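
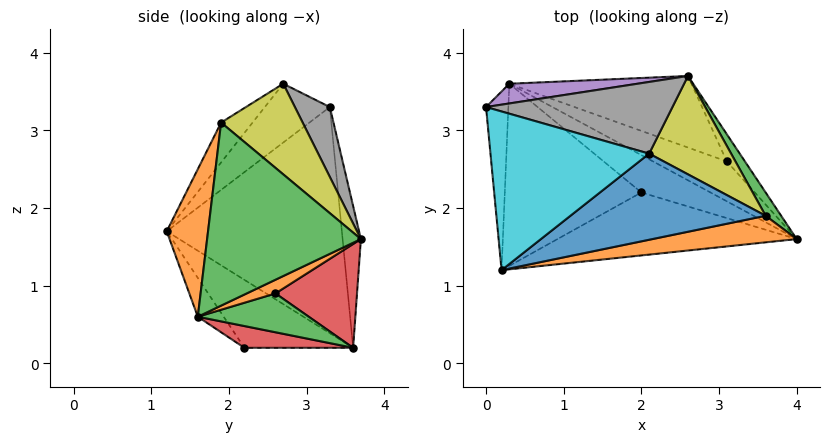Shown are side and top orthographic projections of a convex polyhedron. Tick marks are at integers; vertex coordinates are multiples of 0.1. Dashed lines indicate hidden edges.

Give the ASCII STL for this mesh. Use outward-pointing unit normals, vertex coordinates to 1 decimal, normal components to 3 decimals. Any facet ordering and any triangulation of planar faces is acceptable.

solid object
 facet normal -0.103 -0.766 -0.634
  outer loop
   vertex 2.0 2.2 0.2
   vertex 4.0 1.6 0.6
   vertex 0.2 1.2 1.7
  endloop
 endfacet
 facet normal 0.144 -0.980 0.141
  outer loop
   vertex 3.6 1.9 3.1
   vertex 0.2 1.2 1.7
   vertex 4.0 1.6 0.6
  endloop
 endfacet
 facet normal 0.845 0.529 0.072
  outer loop
   vertex 2.6 3.7 1.6
   vertex 3.6 1.9 3.1
   vertex 4.0 1.6 0.6
  endloop
 endfacet
 facet normal 0.282 0.342 -0.896
  outer loop
   vertex 0.3 3.6 0.2
   vertex 4.0 1.6 0.6
   vertex 2.0 2.2 0.2
  endloop
 endfacet
 facet normal -0.096 0.992 0.087
  outer loop
   vertex 0.3 3.6 0.2
   vertex 0.0 3.3 3.3
   vertex 2.6 3.7 1.6
  endloop
 endfacet
 facet normal -0.995 -0.020 -0.098
  outer loop
   vertex 0.3 3.6 0.2
   vertex 0.2 1.2 1.7
   vertex 0.0 3.3 3.3
  endloop
 endfacet
 facet normal -0.392 -0.476 -0.787
  outer loop
   vertex 0.3 3.6 0.2
   vertex 2.0 2.2 0.2
   vertex 0.2 1.2 1.7
  endloop
 endfacet
 facet normal 0.178 0.862 0.475
  outer loop
   vertex 2.1 2.7 3.6
   vertex 2.6 3.7 1.6
   vertex 0.0 3.3 3.3
  endloop
 endfacet
 facet normal 0.532 0.697 0.481
  outer loop
   vertex 2.1 2.7 3.6
   vertex 3.6 1.9 3.1
   vertex 2.6 3.7 1.6
  endloop
 endfacet
 facet normal -0.278 -0.599 0.751
  outer loop
   vertex 2.1 2.7 3.6
   vertex 0.0 3.3 3.3
   vertex 0.2 1.2 1.7
  endloop
 endfacet
 facet normal -0.142 -0.703 0.697
  outer loop
   vertex 2.1 2.7 3.6
   vertex 0.2 1.2 1.7
   vertex 3.6 1.9 3.1
  endloop
 endfacet
 facet normal 0.475 0.616 -0.629
  outer loop
   vertex 3.1 2.6 0.9
   vertex 2.6 3.7 1.6
   vertex 4.0 1.6 0.6
  endloop
 endfacet
 facet normal 0.384 0.565 -0.730
  outer loop
   vertex 3.1 2.6 0.9
   vertex 4.0 1.6 0.6
   vertex 0.3 3.6 0.2
  endloop
 endfacet
 facet normal 0.391 0.614 -0.686
  outer loop
   vertex 3.1 2.6 0.9
   vertex 0.3 3.6 0.2
   vertex 2.6 3.7 1.6
  endloop
 endfacet
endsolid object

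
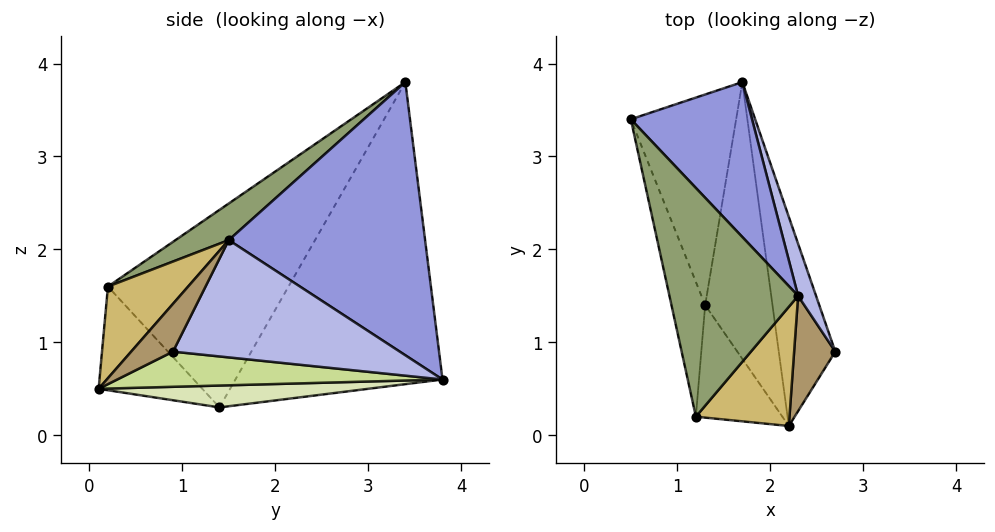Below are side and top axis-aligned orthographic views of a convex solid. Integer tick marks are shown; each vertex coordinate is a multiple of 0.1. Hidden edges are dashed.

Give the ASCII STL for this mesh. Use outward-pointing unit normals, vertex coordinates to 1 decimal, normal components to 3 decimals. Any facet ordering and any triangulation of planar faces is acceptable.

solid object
 facet normal -0.926 0.195 -0.323
  outer loop
   vertex 1.3 1.4 0.3
   vertex 0.5 3.4 3.8
   vertex 1.7 3.8 0.6
  endloop
 endfacet
 facet normal -0.981 -0.100 -0.167
  outer loop
   vertex 1.2 0.2 1.6
   vertex 0.5 3.4 3.8
   vertex 1.3 1.4 0.3
  endloop
 endfacet
 facet normal 0.817 0.449 0.362
  outer loop
   vertex 2.3 1.5 2.1
   vertex 1.7 3.8 0.6
   vertex 0.5 3.4 3.8
  endloop
 endfacet
 facet normal 0.931 0.336 0.142
  outer loop
   vertex 2.3 1.5 2.1
   vertex 2.7 0.9 0.9
   vertex 1.7 3.8 0.6
  endloop
 endfacet
 facet normal 0.234 -0.515 0.824
  outer loop
   vertex 2.3 1.5 2.1
   vertex 0.5 3.4 3.8
   vertex 1.2 0.2 1.6
  endloop
 endfacet
 facet normal -0.650 -0.533 -0.542
  outer loop
   vertex 2.2 0.1 0.5
   vertex 1.2 0.2 1.6
   vertex 1.3 1.4 0.3
  endloop
 endfacet
 facet normal 0.526 0.094 -0.845
  outer loop
   vertex 2.2 0.1 0.5
   vertex 1.7 3.8 0.6
   vertex 2.7 0.9 0.9
  endloop
 endfacet
 facet normal 0.308 0.067 -0.949
  outer loop
   vertex 2.2 0.1 0.5
   vertex 1.3 1.4 0.3
   vertex 1.7 3.8 0.6
  endloop
 endfacet
 facet normal 0.592 -0.625 0.510
  outer loop
   vertex 2.2 0.1 0.5
   vertex 2.7 0.9 0.9
   vertex 2.3 1.5 2.1
  endloop
 endfacet
 facet normal 0.529 -0.655 0.540
  outer loop
   vertex 2.2 0.1 0.5
   vertex 2.3 1.5 2.1
   vertex 1.2 0.2 1.6
  endloop
 endfacet
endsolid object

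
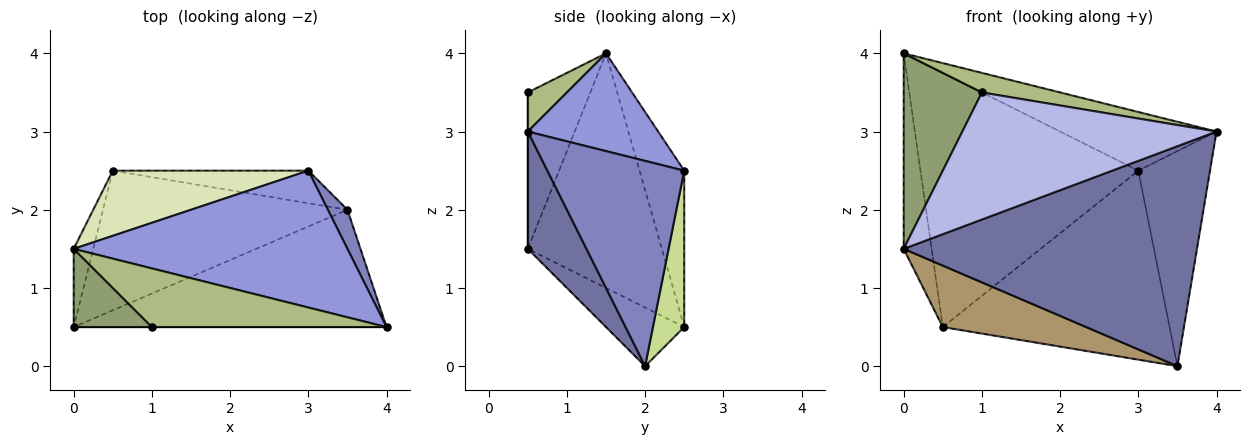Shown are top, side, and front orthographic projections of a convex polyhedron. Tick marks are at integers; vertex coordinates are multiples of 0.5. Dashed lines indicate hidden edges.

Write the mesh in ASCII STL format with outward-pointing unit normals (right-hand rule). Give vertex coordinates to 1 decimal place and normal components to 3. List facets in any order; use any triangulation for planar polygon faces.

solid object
 facet normal 0.174 -0.869 -0.463
  outer loop
   vertex 3.5 2.0 0.0
   vertex 4.0 0.5 3.0
   vertex 0.0 0.5 1.5
  endloop
 endfacet
 facet normal 0.883 0.462 0.084
  outer loop
   vertex 3.5 2.0 0.0
   vertex 3.0 2.5 2.5
   vertex 4.0 0.5 3.0
  endloop
 endfacet
 facet normal 0.312 0.374 0.873
  outer loop
   vertex 0.0 1.5 4.0
   vertex 4.0 0.5 3.0
   vertex 3.0 2.5 2.5
  endloop
 endfacet
 facet normal 0.000 -1.000 0.000
  outer loop
   vertex 1.0 0.5 3.5
   vertex 0.0 0.5 1.5
   vertex 4.0 0.5 3.0
  endloop
 endfacet
 facet normal -0.596 -0.745 0.298
  outer loop
   vertex 1.0 0.5 3.5
   vertex 0.0 1.5 4.0
   vertex 0.0 0.5 1.5
  endloop
 endfacet
 facet normal 0.156 -0.312 0.937
  outer loop
   vertex 1.0 0.5 3.5
   vertex 4.0 0.5 3.0
   vertex 0.0 1.5 4.0
  endloop
 endfacet
 facet normal 0.135 0.976 -0.168
  outer loop
   vertex 0.5 2.5 0.5
   vertex 3.0 2.5 2.5
   vertex 3.5 2.0 0.0
  endloop
 endfacet
 facet normal -0.195 0.950 0.244
  outer loop
   vertex 0.5 2.5 0.5
   vertex 0.0 1.5 4.0
   vertex 3.0 2.5 2.5
  endloop
 endfacet
 facet normal -0.215 -0.393 -0.894
  outer loop
   vertex 0.5 2.5 0.5
   vertex 3.5 2.0 0.0
   vertex 0.0 0.5 1.5
  endloop
 endfacet
 facet normal -0.976 0.203 -0.081
  outer loop
   vertex 0.5 2.5 0.5
   vertex 0.0 0.5 1.5
   vertex 0.0 1.5 4.0
  endloop
 endfacet
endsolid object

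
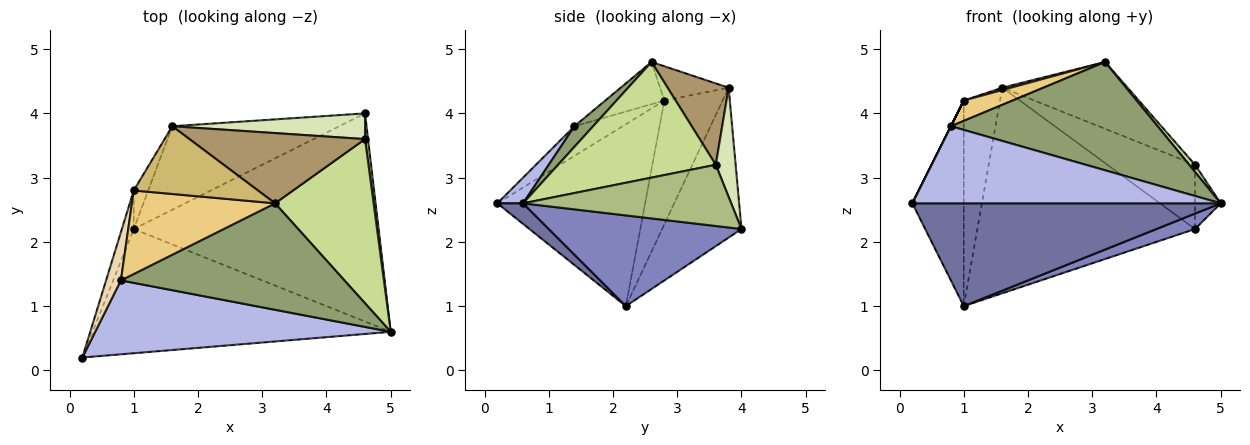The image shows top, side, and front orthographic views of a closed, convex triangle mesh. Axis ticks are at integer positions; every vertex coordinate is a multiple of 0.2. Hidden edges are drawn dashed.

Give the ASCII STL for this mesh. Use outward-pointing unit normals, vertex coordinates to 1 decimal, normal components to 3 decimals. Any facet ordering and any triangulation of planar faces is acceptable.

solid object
 facet normal 0.053 -0.637 -0.769
  outer loop
   vertex 1.0 2.2 1.0
   vertex 5.0 0.6 2.6
   vertex 0.2 0.2 2.6
  endloop
 endfacet
 facet normal 0.346 -0.069 -0.935
  outer loop
   vertex 1.0 2.2 1.0
   vertex 4.6 4.0 2.2
   vertex 5.0 0.6 2.6
  endloop
 endfacet
 facet normal -0.320 0.878 -0.357
  outer loop
   vertex 1.0 2.2 1.0
   vertex 1.6 3.8 4.4
   vertex 4.6 4.0 2.2
  endloop
 endfacet
 facet normal 0.060 -0.721 0.691
  outer loop
   vertex 0.8 1.4 3.8
   vertex 0.2 0.2 2.6
   vertex 5.0 0.6 2.6
  endloop
 endfacet
 facet normal 0.064 -0.712 0.700
  outer loop
   vertex 0.8 1.4 3.8
   vertex 5.0 0.6 2.6
   vertex 3.2 2.6 4.8
  endloop
 endfacet
 facet normal 0.991 0.122 0.049
  outer loop
   vertex 4.6 3.6 3.2
   vertex 5.0 0.6 2.6
   vertex 4.6 4.0 2.2
  endloop
 endfacet
 facet normal 0.761 -0.028 0.648
  outer loop
   vertex 4.6 3.6 3.2
   vertex 3.2 2.6 4.8
   vertex 5.0 0.6 2.6
  endloop
 endfacet
 facet normal 0.206 0.909 0.363
  outer loop
   vertex 4.6 3.6 3.2
   vertex 4.6 4.0 2.2
   vertex 1.6 3.8 4.4
  endloop
 endfacet
 facet normal 0.318 0.653 0.687
  outer loop
   vertex 4.6 3.6 3.2
   vertex 1.6 3.8 4.4
   vertex 3.2 2.6 4.8
  endloop
 endfacet
 facet normal -0.266 -0.033 0.963
  outer loop
   vertex 1.0 2.8 4.2
   vertex 3.2 2.6 4.8
   vertex 1.6 3.8 4.4
  endloop
 endfacet
 facet normal -0.275 -0.228 0.934
  outer loop
   vertex 1.0 2.8 4.2
   vertex 0.8 1.4 3.8
   vertex 3.2 2.6 4.8
  endloop
 endfacet
 facet normal -0.894 0.000 0.447
  outer loop
   vertex 1.0 2.8 4.2
   vertex 0.2 0.2 2.6
   vertex 0.8 1.4 3.8
  endloop
 endfacet
 facet normal -0.943 0.328 -0.061
  outer loop
   vertex 1.0 2.8 4.2
   vertex 1.0 2.2 1.0
   vertex 0.2 0.2 2.6
  endloop
 endfacet
 facet normal -0.844 0.526 -0.099
  outer loop
   vertex 1.0 2.8 4.2
   vertex 1.6 3.8 4.4
   vertex 1.0 2.2 1.0
  endloop
 endfacet
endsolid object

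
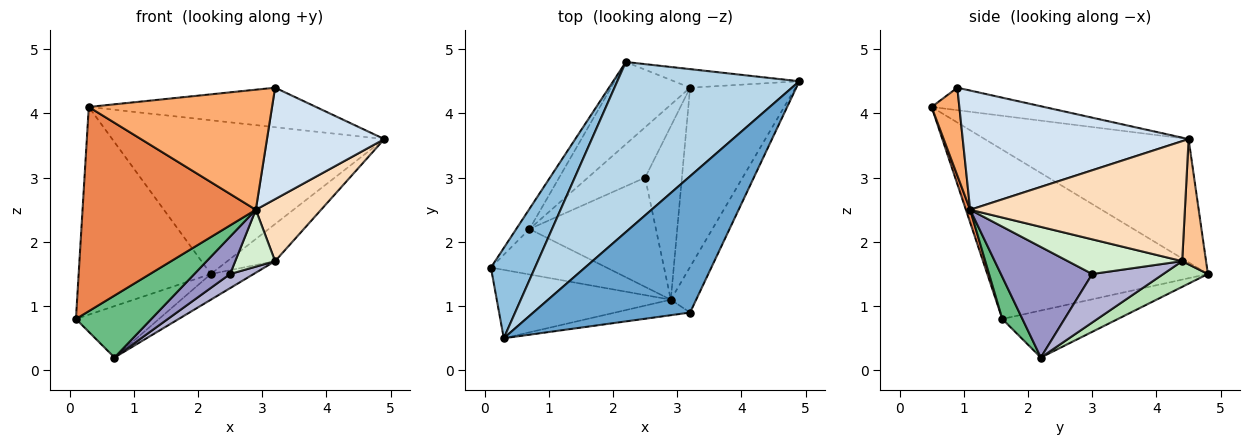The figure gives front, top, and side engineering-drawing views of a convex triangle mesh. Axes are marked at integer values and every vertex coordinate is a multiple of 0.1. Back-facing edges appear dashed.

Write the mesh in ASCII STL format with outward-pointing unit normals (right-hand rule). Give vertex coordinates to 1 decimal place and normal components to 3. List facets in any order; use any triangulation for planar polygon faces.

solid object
 facet normal -0.136 0.276 0.951
  outer loop
   vertex 0.3 0.5 4.1
   vertex 3.2 0.9 4.4
   vertex 4.9 4.5 3.6
  endloop
 endfacet
 facet normal -0.837 0.502 0.218
  outer loop
   vertex 2.2 4.8 1.5
   vertex 0.1 1.6 0.8
   vertex 0.3 0.5 4.1
  endloop
 endfacet
 facet normal -0.449 0.599 0.663
  outer loop
   vertex 2.2 4.8 1.5
   vertex 0.3 0.5 4.1
   vertex 4.9 4.5 3.6
  endloop
 endfacet
 facet normal 0.872 -0.453 -0.185
  outer loop
   vertex 2.9 1.1 2.5
   vertex 4.9 4.5 3.6
   vertex 3.2 0.9 4.4
  endloop
 endfacet
 facet normal 0.023 -0.948 -0.317
  outer loop
   vertex 2.9 1.1 2.5
   vertex 0.3 0.5 4.1
   vertex 0.1 1.6 0.8
  endloop
 endfacet
 facet normal 0.148 -0.981 -0.127
  outer loop
   vertex 2.9 1.1 2.5
   vertex 3.2 0.9 4.4
   vertex 0.3 0.5 4.1
  endloop
 endfacet
 facet normal 0.408 0.816 -0.408
  outer loop
   vertex 3.2 4.4 1.7
   vertex 2.2 4.8 1.5
   vertex 4.9 4.5 3.6
  endloop
 endfacet
 facet normal 0.732 -0.223 -0.644
  outer loop
   vertex 3.2 4.4 1.7
   vertex 4.9 4.5 3.6
   vertex 2.9 1.1 2.5
  endloop
 endfacet
 facet normal 0.210 -0.788 -0.578
  outer loop
   vertex 0.7 2.2 0.2
   vertex 2.9 1.1 2.5
   vertex 0.1 1.6 0.8
  endloop
 endfacet
 facet normal -0.792 0.568 -0.223
  outer loop
   vertex 0.7 2.2 0.2
   vertex 0.1 1.6 0.8
   vertex 2.2 4.8 1.5
  endloop
 endfacet
 facet normal 0.296 0.285 -0.912
  outer loop
   vertex 0.7 2.2 0.2
   vertex 2.2 4.8 1.5
   vertex 3.2 4.4 1.7
  endloop
 endfacet
 facet normal 0.667 -0.232 -0.708
  outer loop
   vertex 2.5 3.0 1.5
   vertex 3.2 4.4 1.7
   vertex 2.9 1.1 2.5
  endloop
 endfacet
 facet normal 0.637 -0.250 -0.729
  outer loop
   vertex 2.5 3.0 1.5
   vertex 2.9 1.1 2.5
   vertex 0.7 2.2 0.2
  endloop
 endfacet
 facet normal 0.632 -0.209 -0.746
  outer loop
   vertex 2.5 3.0 1.5
   vertex 0.7 2.2 0.2
   vertex 3.2 4.4 1.7
  endloop
 endfacet
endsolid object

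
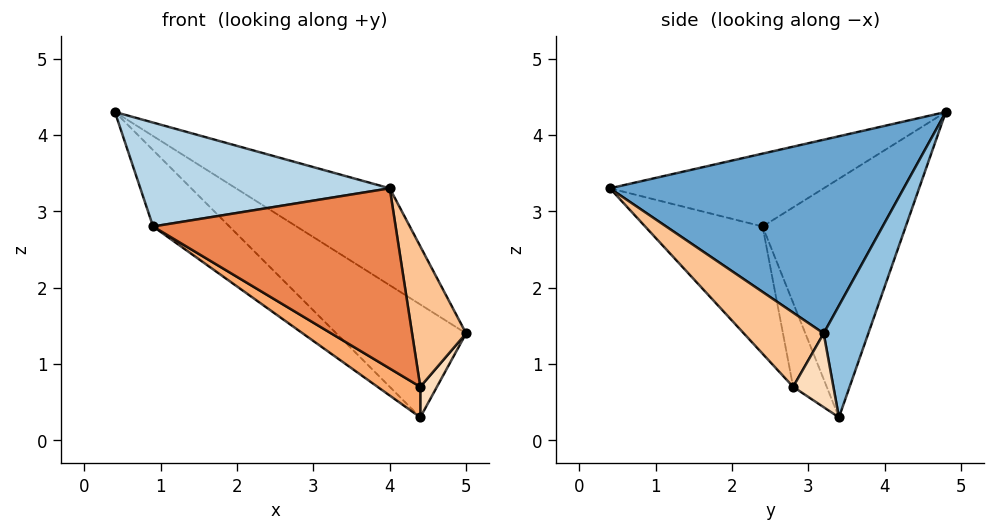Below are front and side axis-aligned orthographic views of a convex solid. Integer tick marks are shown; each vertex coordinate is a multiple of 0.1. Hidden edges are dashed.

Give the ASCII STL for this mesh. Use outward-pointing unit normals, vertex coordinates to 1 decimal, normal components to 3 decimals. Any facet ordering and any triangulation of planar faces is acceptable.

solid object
 facet normal 0.582 0.304 0.754
  outer loop
   vertex 4.0 0.4 3.3
   vertex 5.0 3.2 1.4
   vertex 0.4 4.8 4.3
  endloop
 endfacet
 facet normal 0.325 0.946 -0.006
  outer loop
   vertex 4.4 3.4 0.3
   vertex 0.4 4.8 4.3
   vertex 5.0 3.2 1.4
  endloop
 endfacet
 facet normal -0.461 -0.537 0.706
  outer loop
   vertex 0.9 2.4 2.8
   vertex 4.0 0.4 3.3
   vertex 0.4 4.8 4.3
  endloop
 endfacet
 facet normal -0.609 0.325 -0.723
  outer loop
   vertex 0.9 2.4 2.8
   vertex 0.4 4.8 4.3
   vertex 4.4 3.4 0.3
  endloop
 endfacet
 facet normal -0.324 -0.670 -0.668
  outer loop
   vertex 4.4 2.8 0.7
   vertex 4.0 0.4 3.3
   vertex 0.9 2.4 2.8
  endloop
 endfacet
 facet normal -0.400 -0.509 -0.763
  outer loop
   vertex 4.4 2.8 0.7
   vertex 0.9 2.4 2.8
   vertex 4.4 3.4 0.3
  endloop
 endfacet
 facet normal 0.772 -0.522 -0.363
  outer loop
   vertex 4.4 2.8 0.7
   vertex 5.0 3.2 1.4
   vertex 4.0 0.4 3.3
  endloop
 endfacet
 facet normal 0.802 -0.332 -0.498
  outer loop
   vertex 4.4 2.8 0.7
   vertex 4.4 3.4 0.3
   vertex 5.0 3.2 1.4
  endloop
 endfacet
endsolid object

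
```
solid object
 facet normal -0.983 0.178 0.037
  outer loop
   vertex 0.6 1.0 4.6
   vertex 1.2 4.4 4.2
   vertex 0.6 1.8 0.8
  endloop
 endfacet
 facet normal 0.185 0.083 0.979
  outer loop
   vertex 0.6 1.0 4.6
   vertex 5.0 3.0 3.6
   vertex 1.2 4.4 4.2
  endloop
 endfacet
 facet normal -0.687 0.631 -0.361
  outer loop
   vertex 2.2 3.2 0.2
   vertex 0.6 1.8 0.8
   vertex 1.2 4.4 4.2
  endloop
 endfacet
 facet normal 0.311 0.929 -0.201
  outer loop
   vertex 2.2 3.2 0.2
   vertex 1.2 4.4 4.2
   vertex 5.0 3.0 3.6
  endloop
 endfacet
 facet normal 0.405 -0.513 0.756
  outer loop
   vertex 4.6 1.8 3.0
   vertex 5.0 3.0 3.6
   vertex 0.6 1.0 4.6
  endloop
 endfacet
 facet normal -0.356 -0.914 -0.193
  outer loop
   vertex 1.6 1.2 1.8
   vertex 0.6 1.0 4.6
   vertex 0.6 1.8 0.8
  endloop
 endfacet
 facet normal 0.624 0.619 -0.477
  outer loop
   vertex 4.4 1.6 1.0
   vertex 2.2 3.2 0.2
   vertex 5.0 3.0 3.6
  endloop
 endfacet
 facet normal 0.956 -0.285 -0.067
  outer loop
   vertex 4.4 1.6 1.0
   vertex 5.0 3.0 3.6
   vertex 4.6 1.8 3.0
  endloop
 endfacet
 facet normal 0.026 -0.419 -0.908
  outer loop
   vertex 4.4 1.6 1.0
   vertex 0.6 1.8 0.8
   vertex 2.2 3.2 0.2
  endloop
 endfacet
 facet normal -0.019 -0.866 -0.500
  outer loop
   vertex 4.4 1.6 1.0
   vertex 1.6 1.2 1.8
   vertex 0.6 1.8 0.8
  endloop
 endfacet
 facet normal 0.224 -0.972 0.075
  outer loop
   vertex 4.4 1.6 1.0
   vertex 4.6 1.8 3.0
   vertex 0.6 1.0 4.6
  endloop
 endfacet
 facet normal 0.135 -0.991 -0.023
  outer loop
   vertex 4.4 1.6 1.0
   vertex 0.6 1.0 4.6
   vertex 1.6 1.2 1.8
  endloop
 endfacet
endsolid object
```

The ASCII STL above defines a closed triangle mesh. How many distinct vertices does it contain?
8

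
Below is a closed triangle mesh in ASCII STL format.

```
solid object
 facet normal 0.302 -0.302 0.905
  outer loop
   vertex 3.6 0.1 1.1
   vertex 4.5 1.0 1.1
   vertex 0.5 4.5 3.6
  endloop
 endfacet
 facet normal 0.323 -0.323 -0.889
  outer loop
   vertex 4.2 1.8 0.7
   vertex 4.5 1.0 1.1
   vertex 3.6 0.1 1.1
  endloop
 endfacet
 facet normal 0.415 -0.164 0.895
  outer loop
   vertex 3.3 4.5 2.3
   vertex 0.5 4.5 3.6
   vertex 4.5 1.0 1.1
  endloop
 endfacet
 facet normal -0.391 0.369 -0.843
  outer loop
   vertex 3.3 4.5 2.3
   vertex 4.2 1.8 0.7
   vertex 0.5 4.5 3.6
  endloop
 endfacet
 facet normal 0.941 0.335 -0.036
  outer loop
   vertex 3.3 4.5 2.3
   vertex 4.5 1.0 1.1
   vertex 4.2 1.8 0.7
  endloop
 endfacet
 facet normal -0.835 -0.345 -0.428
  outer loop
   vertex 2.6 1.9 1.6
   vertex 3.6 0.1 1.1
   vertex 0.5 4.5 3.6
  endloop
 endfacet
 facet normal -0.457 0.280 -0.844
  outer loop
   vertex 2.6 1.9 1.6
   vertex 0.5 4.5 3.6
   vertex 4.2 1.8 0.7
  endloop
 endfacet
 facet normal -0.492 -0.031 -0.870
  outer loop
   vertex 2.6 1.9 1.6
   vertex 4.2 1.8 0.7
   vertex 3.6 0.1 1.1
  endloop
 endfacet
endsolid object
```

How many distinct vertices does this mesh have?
6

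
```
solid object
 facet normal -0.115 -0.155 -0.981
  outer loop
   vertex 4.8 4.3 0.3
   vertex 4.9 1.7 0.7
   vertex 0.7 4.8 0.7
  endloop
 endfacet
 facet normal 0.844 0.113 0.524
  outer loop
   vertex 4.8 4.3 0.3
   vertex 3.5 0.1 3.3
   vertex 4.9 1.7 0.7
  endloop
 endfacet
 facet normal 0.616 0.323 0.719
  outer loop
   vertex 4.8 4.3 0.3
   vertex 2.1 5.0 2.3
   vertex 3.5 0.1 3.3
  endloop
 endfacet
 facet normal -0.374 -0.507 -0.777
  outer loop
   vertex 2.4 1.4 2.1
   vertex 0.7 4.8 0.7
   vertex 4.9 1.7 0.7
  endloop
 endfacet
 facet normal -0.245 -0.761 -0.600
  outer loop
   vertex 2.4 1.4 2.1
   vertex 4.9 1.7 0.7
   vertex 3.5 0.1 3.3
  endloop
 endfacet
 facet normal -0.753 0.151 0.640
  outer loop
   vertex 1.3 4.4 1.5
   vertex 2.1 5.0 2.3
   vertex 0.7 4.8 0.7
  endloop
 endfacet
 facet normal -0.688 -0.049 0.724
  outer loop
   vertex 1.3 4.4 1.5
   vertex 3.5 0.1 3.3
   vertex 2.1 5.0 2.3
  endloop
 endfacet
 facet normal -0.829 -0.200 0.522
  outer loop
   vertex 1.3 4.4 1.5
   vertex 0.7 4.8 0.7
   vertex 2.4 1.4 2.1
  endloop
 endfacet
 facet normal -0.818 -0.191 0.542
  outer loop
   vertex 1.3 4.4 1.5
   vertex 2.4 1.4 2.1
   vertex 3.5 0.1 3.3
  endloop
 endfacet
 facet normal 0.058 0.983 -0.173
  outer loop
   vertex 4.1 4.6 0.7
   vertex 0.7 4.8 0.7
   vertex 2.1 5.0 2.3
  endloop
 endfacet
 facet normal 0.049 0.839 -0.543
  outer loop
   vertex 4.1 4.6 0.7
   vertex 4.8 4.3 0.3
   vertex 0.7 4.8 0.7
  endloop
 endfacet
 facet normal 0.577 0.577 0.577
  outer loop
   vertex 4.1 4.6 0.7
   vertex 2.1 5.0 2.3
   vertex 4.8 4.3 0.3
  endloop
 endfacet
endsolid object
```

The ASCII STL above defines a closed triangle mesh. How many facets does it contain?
12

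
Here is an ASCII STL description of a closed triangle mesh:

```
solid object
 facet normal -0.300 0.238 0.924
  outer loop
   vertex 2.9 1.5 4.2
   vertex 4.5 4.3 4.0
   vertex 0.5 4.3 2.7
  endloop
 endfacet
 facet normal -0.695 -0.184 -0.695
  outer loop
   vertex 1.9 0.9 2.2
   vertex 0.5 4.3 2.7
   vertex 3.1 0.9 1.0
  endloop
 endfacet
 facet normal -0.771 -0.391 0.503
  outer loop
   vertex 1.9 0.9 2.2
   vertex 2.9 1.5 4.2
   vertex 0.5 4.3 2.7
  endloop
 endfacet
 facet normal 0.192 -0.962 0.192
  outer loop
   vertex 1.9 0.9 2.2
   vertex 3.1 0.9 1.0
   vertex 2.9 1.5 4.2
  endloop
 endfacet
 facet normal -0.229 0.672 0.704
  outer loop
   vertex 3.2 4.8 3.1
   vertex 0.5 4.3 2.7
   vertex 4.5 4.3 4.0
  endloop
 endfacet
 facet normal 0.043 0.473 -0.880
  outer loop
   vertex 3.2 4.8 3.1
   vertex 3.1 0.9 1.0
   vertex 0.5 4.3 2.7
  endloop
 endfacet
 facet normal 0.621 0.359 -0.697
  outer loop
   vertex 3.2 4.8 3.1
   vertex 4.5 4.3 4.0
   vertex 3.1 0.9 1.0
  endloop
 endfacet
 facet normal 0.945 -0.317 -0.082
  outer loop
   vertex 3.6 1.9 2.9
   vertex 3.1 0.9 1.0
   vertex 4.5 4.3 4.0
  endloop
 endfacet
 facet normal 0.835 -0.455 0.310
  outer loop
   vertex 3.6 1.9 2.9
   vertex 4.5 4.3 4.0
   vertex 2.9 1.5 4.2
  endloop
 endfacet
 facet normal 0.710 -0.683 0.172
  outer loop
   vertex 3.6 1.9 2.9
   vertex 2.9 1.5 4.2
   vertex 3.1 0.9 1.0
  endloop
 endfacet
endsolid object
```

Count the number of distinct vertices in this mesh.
7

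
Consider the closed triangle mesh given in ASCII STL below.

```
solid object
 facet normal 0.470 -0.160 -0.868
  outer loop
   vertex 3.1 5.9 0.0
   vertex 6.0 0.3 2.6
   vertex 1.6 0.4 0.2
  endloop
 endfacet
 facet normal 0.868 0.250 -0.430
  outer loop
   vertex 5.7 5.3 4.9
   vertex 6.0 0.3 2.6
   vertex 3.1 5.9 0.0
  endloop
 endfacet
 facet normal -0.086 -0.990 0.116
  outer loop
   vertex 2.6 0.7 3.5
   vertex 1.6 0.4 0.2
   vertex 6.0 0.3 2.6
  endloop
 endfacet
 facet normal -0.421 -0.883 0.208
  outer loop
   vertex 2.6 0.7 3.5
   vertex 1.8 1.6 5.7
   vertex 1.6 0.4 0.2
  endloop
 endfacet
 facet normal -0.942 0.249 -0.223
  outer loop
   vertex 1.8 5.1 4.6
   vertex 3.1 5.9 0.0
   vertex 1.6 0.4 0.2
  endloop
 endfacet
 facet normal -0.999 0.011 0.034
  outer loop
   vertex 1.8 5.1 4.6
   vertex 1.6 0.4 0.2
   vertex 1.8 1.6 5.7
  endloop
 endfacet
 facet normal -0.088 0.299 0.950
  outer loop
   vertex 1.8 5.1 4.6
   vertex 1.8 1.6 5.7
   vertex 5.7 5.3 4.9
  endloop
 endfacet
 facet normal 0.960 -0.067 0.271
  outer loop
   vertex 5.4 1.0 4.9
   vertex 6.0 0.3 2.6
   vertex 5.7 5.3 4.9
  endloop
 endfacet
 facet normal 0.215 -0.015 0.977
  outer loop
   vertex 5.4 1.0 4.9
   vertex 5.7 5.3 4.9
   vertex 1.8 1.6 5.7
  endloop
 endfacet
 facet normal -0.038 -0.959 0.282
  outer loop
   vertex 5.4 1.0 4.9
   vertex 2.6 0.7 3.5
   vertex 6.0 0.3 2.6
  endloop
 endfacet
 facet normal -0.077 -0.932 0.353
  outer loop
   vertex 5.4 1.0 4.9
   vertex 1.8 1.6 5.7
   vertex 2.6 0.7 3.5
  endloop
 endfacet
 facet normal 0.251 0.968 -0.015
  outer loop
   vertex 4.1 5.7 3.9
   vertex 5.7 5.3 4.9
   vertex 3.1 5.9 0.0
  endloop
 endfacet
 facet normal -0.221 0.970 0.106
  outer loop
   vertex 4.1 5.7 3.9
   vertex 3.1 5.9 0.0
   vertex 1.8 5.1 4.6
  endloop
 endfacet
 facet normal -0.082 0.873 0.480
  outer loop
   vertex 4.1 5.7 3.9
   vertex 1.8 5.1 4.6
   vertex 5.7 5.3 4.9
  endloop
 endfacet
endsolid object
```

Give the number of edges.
21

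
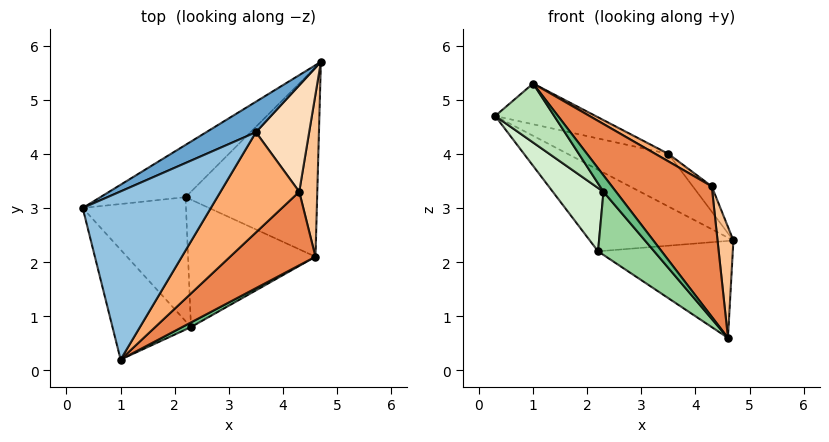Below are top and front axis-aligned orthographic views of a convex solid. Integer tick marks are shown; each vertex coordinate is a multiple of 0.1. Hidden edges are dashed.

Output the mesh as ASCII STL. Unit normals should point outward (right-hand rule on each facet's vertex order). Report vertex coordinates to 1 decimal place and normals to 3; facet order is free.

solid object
 facet normal -0.260 0.836 0.484
  outer loop
   vertex 3.5 4.4 4.0
   vertex 4.7 5.7 2.4
   vertex 0.3 3.0 4.7
  endloop
 endfacet
 facet normal 0.109 0.234 0.966
  outer loop
   vertex 3.5 4.4 4.0
   vertex 0.3 3.0 4.7
   vertex 1.0 0.2 5.3
  endloop
 endfacet
 facet normal -0.624 0.658 -0.422
  outer loop
   vertex 2.2 3.2 2.2
   vertex 0.3 3.0 4.7
   vertex 4.7 5.7 2.4
  endloop
 endfacet
 facet normal -0.359 0.425 -0.831
  outer loop
   vertex 2.2 3.2 2.2
   vertex 4.7 5.7 2.4
   vertex 4.6 2.1 0.6
  endloop
 endfacet
 facet normal 0.740 -0.586 0.330
  outer loop
   vertex 4.3 3.3 3.4
   vertex 1.0 0.2 5.3
   vertex 4.6 2.1 0.6
  endloop
 endfacet
 facet normal 0.542 -0.063 0.838
  outer loop
   vertex 4.3 3.3 3.4
   vertex 3.5 4.4 4.0
   vertex 1.0 0.2 5.3
  endloop
 endfacet
 facet normal 0.984 -0.102 0.149
  outer loop
   vertex 4.3 3.3 3.4
   vertex 4.6 2.1 0.6
   vertex 4.7 5.7 2.4
  endloop
 endfacet
 facet normal 0.723 0.159 0.672
  outer loop
   vertex 4.3 3.3 3.4
   vertex 4.7 5.7 2.4
   vertex 3.5 4.4 4.0
  endloop
 endfacet
 facet normal 0.654 -0.728 0.207
  outer loop
   vertex 2.3 0.8 3.3
   vertex 4.6 2.1 0.6
   vertex 1.0 0.2 5.3
  endloop
 endfacet
 facet normal -0.625 -0.347 -0.699
  outer loop
   vertex 2.3 0.8 3.3
   vertex 2.2 3.2 2.2
   vertex 4.6 2.1 0.6
  endloop
 endfacet
 facet normal -0.751 -0.312 -0.582
  outer loop
   vertex 2.3 0.8 3.3
   vertex 1.0 0.2 5.3
   vertex 0.3 3.0 4.7
  endloop
 endfacet
 facet normal -0.747 -0.302 -0.592
  outer loop
   vertex 2.3 0.8 3.3
   vertex 0.3 3.0 4.7
   vertex 2.2 3.2 2.2
  endloop
 endfacet
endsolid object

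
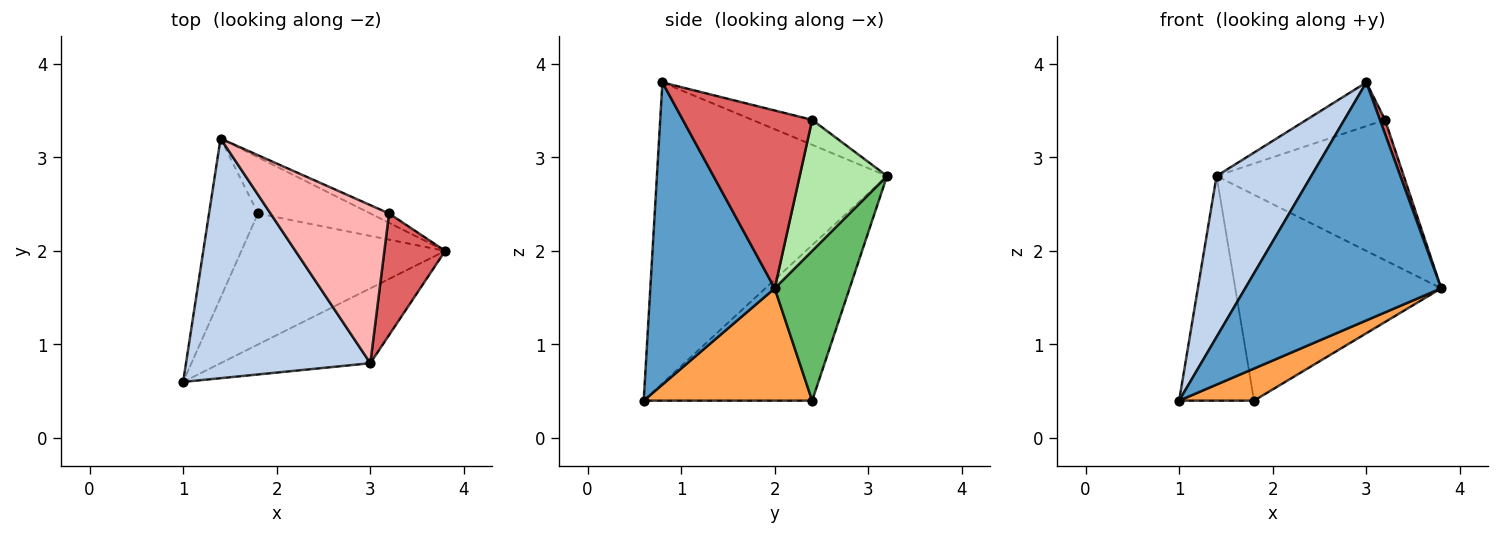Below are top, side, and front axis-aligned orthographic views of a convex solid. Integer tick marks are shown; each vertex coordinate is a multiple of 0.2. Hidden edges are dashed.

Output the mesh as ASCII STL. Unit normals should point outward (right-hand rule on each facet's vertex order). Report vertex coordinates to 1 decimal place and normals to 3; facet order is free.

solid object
 facet normal 0.518 -0.816 -0.257
  outer loop
   vertex 3.0 0.8 3.8
   vertex 1.0 0.6 0.4
   vertex 3.8 2.0 1.6
  endloop
 endfacet
 facet normal -0.805 -0.331 0.493
  outer loop
   vertex 3.0 0.8 3.8
   vertex 1.4 3.2 2.8
   vertex 1.0 0.6 0.4
  endloop
 endfacet
 facet normal 0.472 -0.210 -0.856
  outer loop
   vertex 1.8 2.4 0.4
   vertex 3.8 2.0 1.6
   vertex 1.0 0.6 0.4
  endloop
 endfacet
 facet normal -0.878 0.390 -0.276
  outer loop
   vertex 1.8 2.4 0.4
   vertex 1.0 0.6 0.4
   vertex 1.4 3.2 2.8
  endloop
 endfacet
 facet normal 0.331 0.910 -0.248
  outer loop
   vertex 1.8 2.4 0.4
   vertex 1.4 3.2 2.8
   vertex 3.8 2.0 1.6
  endloop
 endfacet
 facet normal 0.422 0.905 -0.060
  outer loop
   vertex 3.2 2.4 3.4
   vertex 3.8 2.0 1.6
   vertex 1.4 3.2 2.8
  endloop
 endfacet
 facet normal 0.946 -0.037 0.323
  outer loop
   vertex 3.2 2.4 3.4
   vertex 3.0 0.8 3.8
   vertex 3.8 2.0 1.6
  endloop
 endfacet
 facet normal -0.199 0.261 0.945
  outer loop
   vertex 3.2 2.4 3.4
   vertex 1.4 3.2 2.8
   vertex 3.0 0.8 3.8
  endloop
 endfacet
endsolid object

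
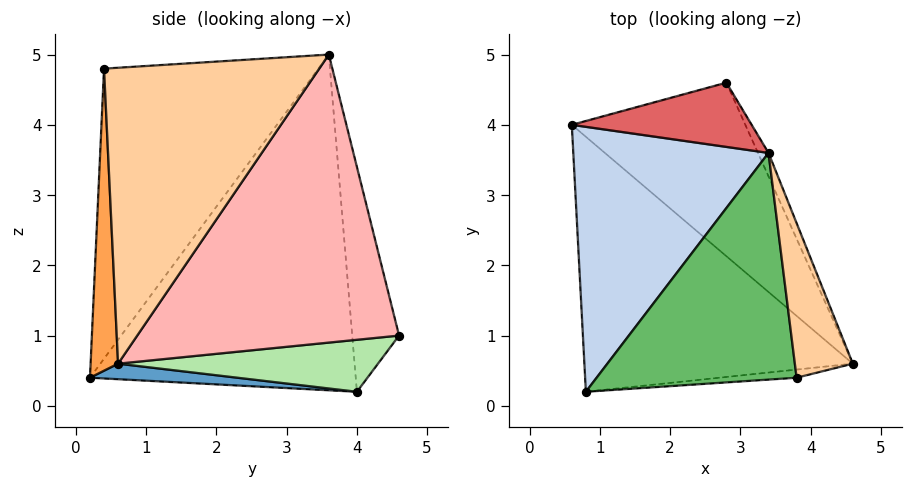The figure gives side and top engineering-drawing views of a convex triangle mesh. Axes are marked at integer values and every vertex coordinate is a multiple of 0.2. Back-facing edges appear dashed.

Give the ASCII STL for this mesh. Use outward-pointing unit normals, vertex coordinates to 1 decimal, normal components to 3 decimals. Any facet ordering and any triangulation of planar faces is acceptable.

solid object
 facet normal 0.058 -0.049 -0.997
  outer loop
   vertex 0.8 0.2 0.4
   vertex 0.6 4.0 0.2
   vertex 4.6 0.6 0.6
  endloop
 endfacet
 facet normal -0.864 -0.019 0.503
  outer loop
   vertex 3.4 3.6 5.0
   vertex 0.6 4.0 0.2
   vertex 0.8 0.2 0.4
  endloop
 endfacet
 facet normal 0.106 -0.994 -0.027
  outer loop
   vertex 3.8 0.4 4.8
   vertex 0.8 0.2 0.4
   vertex 4.6 0.6 0.6
  endloop
 endfacet
 facet normal 0.975 0.110 0.191
  outer loop
   vertex 3.8 0.4 4.8
   vertex 4.6 0.6 0.6
   vertex 3.4 3.6 5.0
  endloop
 endfacet
 facet normal -0.816 -0.137 0.562
  outer loop
   vertex 3.8 0.4 4.8
   vertex 3.4 3.6 5.0
   vertex 0.8 0.2 0.4
  endloop
 endfacet
 facet normal 0.280 0.219 -0.935
  outer loop
   vertex 2.8 4.6 1.0
   vertex 4.6 0.6 0.6
   vertex 0.6 4.0 0.2
  endloop
 endfacet
 facet normal -0.345 0.897 0.276
  outer loop
   vertex 2.8 4.6 1.0
   vertex 0.6 4.0 0.2
   vertex 3.4 3.6 5.0
  endloop
 endfacet
 facet normal 0.910 0.413 -0.033
  outer loop
   vertex 2.8 4.6 1.0
   vertex 3.4 3.6 5.0
   vertex 4.6 0.6 0.6
  endloop
 endfacet
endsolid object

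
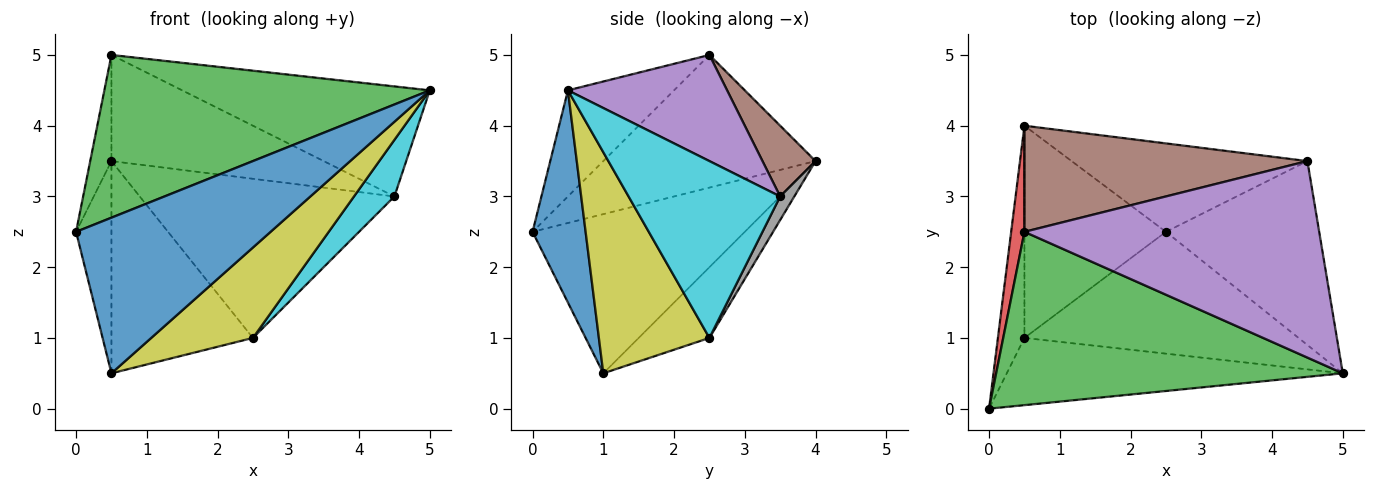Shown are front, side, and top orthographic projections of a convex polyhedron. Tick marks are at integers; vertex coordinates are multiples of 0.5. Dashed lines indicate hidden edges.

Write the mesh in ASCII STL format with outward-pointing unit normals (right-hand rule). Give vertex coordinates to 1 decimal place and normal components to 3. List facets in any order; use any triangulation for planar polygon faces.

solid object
 facet normal 0.243 -0.891 -0.385
  outer loop
   vertex 0.5 1.0 0.5
   vertex 5.0 0.5 4.5
   vertex 0.0 0.0 2.5
  endloop
 endfacet
 facet normal -0.973 0.162 -0.162
  outer loop
   vertex 0.5 1.0 0.5
   vertex 0.0 0.0 2.5
   vertex 0.5 4.0 3.5
  endloop
 endfacet
 facet normal -0.218 -0.668 0.712
  outer loop
   vertex 0.5 2.5 5.0
   vertex 0.0 0.0 2.5
   vertex 5.0 0.5 4.5
  endloop
 endfacet
 facet normal -0.990 0.099 0.099
  outer loop
   vertex 0.5 2.5 5.0
   vertex 0.5 4.0 3.5
   vertex 0.0 0.0 2.5
  endloop
 endfacet
 facet normal 0.300 0.466 0.832
  outer loop
   vertex 0.5 2.5 5.0
   vertex 5.0 0.5 4.5
   vertex 4.5 3.5 3.0
  endloop
 endfacet
 facet normal 0.174 0.696 0.696
  outer loop
   vertex 0.5 2.5 5.0
   vertex 4.5 3.5 3.0
   vertex 0.5 4.0 3.5
  endloop
 endfacet
 facet normal -0.333 0.667 -0.667
  outer loop
   vertex 2.5 2.5 1.0
   vertex 0.5 1.0 0.5
   vertex 0.5 4.0 3.5
  endloop
 endfacet
 facet normal 0.049 0.873 -0.485
  outer loop
   vertex 2.5 2.5 1.0
   vertex 0.5 4.0 3.5
   vertex 4.5 3.5 3.0
  endloop
 endfacet
 facet normal 0.544 -0.500 -0.674
  outer loop
   vertex 2.5 2.5 1.0
   vertex 5.0 0.5 4.5
   vertex 0.5 1.0 0.5
  endloop
 endfacet
 facet normal 0.741 -0.198 -0.642
  outer loop
   vertex 2.5 2.5 1.0
   vertex 4.5 3.5 3.0
   vertex 5.0 0.5 4.5
  endloop
 endfacet
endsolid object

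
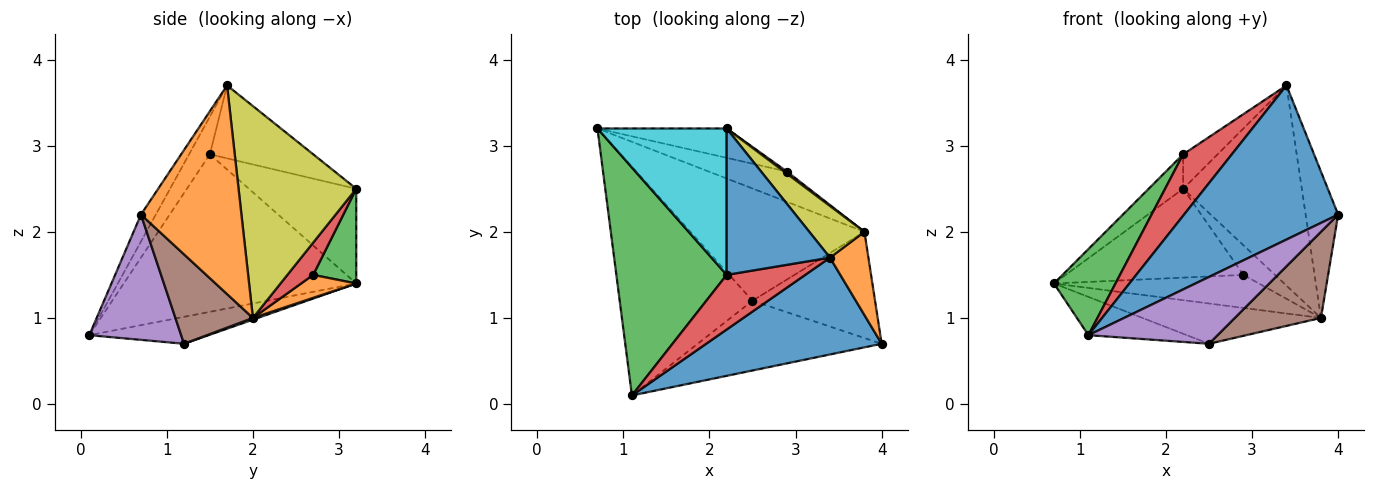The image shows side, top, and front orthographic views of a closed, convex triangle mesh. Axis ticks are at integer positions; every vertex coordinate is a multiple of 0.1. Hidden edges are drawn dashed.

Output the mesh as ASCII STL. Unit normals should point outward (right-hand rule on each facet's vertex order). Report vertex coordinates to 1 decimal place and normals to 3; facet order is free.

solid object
 facet normal -0.081 -0.844 0.530
  outer loop
   vertex 3.4 1.7 3.7
   vertex 1.1 0.1 0.8
   vertex 4.0 0.7 2.2
  endloop
 endfacet
 facet normal 0.937 0.303 0.173
  outer loop
   vertex 3.8 2.0 1.0
   vertex 3.4 1.7 3.7
   vertex 4.0 0.7 2.2
  endloop
 endfacet
 facet normal -0.801 -0.212 0.561
  outer loop
   vertex 2.2 1.5 2.9
   vertex 0.7 3.2 1.4
   vertex 1.1 0.1 0.8
  endloop
 endfacet
 facet normal -0.304 -0.712 0.634
  outer loop
   vertex 2.2 1.5 2.9
   vertex 1.1 0.1 0.8
   vertex 3.4 1.7 3.7
  endloop
 endfacet
 facet normal 0.441 -0.621 -0.648
  outer loop
   vertex 2.5 1.2 0.7
   vertex 4.0 0.7 2.2
   vertex 1.1 0.1 0.8
  endloop
 endfacet
 facet normal 0.493 -0.548 -0.676
  outer loop
   vertex 2.5 1.2 0.7
   vertex 3.8 2.0 1.0
   vertex 4.0 0.7 2.2
  endloop
 endfacet
 facet normal -0.196 0.162 -0.967
  outer loop
   vertex 2.5 1.2 0.7
   vertex 1.1 0.1 0.8
   vertex 0.7 3.2 1.4
  endloop
 endfacet
 facet normal 0.009 0.338 -0.941
  outer loop
   vertex 2.5 1.2 0.7
   vertex 0.7 3.2 1.4
   vertex 3.8 2.0 1.0
  endloop
 endfacet
 facet normal 0.693 0.698 0.180
  outer loop
   vertex 2.2 3.2 2.5
   vertex 3.4 1.7 3.7
   vertex 3.8 2.0 1.0
  endloop
 endfacet
 facet normal -0.581 0.186 0.792
  outer loop
   vertex 2.2 3.2 2.5
   vertex 0.7 3.2 1.4
   vertex 2.2 1.5 2.9
  endloop
 endfacet
 facet normal -0.566 0.189 0.802
  outer loop
   vertex 2.2 3.2 2.5
   vertex 2.2 1.5 2.9
   vertex 3.4 1.7 3.7
  endloop
 endfacet
 facet normal 0.195 0.723 -0.663
  outer loop
   vertex 2.9 2.7 1.5
   vertex 3.8 2.0 1.0
   vertex 0.7 3.2 1.4
  endloop
 endfacet
 facet normal 0.224 0.925 -0.306
  outer loop
   vertex 2.9 2.7 1.5
   vertex 0.7 3.2 1.4
   vertex 2.2 3.2 2.5
  endloop
 endfacet
 facet normal 0.632 0.773 0.056
  outer loop
   vertex 2.9 2.7 1.5
   vertex 2.2 3.2 2.5
   vertex 3.8 2.0 1.0
  endloop
 endfacet
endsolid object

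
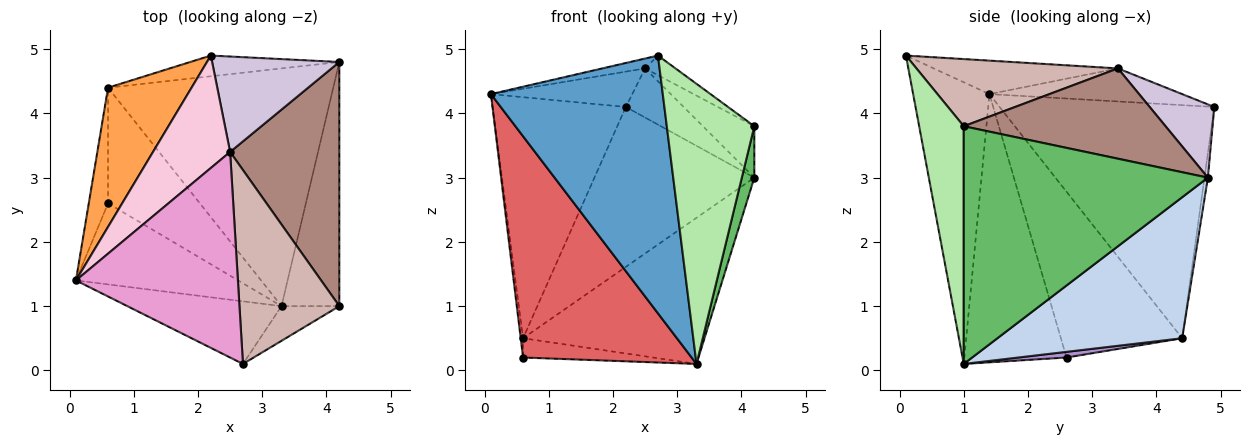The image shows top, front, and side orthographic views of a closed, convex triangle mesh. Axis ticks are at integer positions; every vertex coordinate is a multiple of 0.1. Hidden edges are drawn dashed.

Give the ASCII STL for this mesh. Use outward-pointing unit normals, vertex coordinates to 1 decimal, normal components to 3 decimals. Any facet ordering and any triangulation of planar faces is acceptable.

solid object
 facet normal -0.396 -0.892 -0.217
  outer loop
   vertex 3.3 1.0 0.1
   vertex 2.7 0.1 4.9
   vertex 0.1 1.4 4.3
  endloop
 endfacet
 facet normal 0.471 0.462 -0.752
  outer loop
   vertex 0.6 4.4 0.5
   vertex 4.2 4.8 3.0
   vertex 3.3 1.0 0.1
  endloop
 endfacet
 facet normal -0.813 0.504 0.291
  outer loop
   vertex 2.2 4.9 4.1
   vertex 0.6 4.4 0.5
   vertex 0.1 1.4 4.3
  endloop
 endfacet
 facet normal -0.021 0.992 -0.128
  outer loop
   vertex 2.2 4.9 4.1
   vertex 4.2 4.8 3.0
   vertex 0.6 4.4 0.5
  endloop
 endfacet
 facet normal 0.970 -0.050 -0.236
  outer loop
   vertex 4.2 1.0 3.8
   vertex 3.3 1.0 0.1
   vertex 4.2 4.8 3.0
  endloop
 endfacet
 facet normal 0.451 -0.886 -0.110
  outer loop
   vertex 4.2 1.0 3.8
   vertex 2.7 0.1 4.9
   vertex 3.3 1.0 0.1
  endloop
 endfacet
 facet normal -0.495 -0.816 -0.299
  outer loop
   vertex 0.6 2.6 0.2
   vertex 3.3 1.0 0.1
   vertex 0.1 1.4 4.3
  endloop
 endfacet
 facet normal -0.993 0.019 -0.115
  outer loop
   vertex 0.6 2.6 0.2
   vertex 0.1 1.4 4.3
   vertex 0.6 4.4 0.5
  endloop
 endfacet
 facet normal 0.061 0.164 -0.985
  outer loop
   vertex 0.6 2.6 0.2
   vertex 0.6 4.4 0.5
   vertex 3.3 1.0 0.1
  endloop
 endfacet
 facet normal 0.456 0.408 0.791
  outer loop
   vertex 2.5 3.4 4.7
   vertex 4.2 4.8 3.0
   vertex 2.2 4.9 4.1
  endloop
 endfacet
 facet normal 0.629 0.160 0.761
  outer loop
   vertex 2.5 3.4 4.7
   vertex 4.2 1.0 3.8
   vertex 4.2 4.8 3.0
  endloop
 endfacet
 facet normal 0.556 0.084 0.827
  outer loop
   vertex 2.5 3.4 4.7
   vertex 2.7 0.1 4.9
   vertex 4.2 1.0 3.8
  endloop
 endfacet
 facet normal -0.202 0.047 0.978
  outer loop
   vertex 2.5 3.4 4.7
   vertex 0.1 1.4 4.3
   vertex 2.7 0.1 4.9
  endloop
 endfacet
 facet normal -0.378 0.278 0.883
  outer loop
   vertex 2.5 3.4 4.7
   vertex 2.2 4.9 4.1
   vertex 0.1 1.4 4.3
  endloop
 endfacet
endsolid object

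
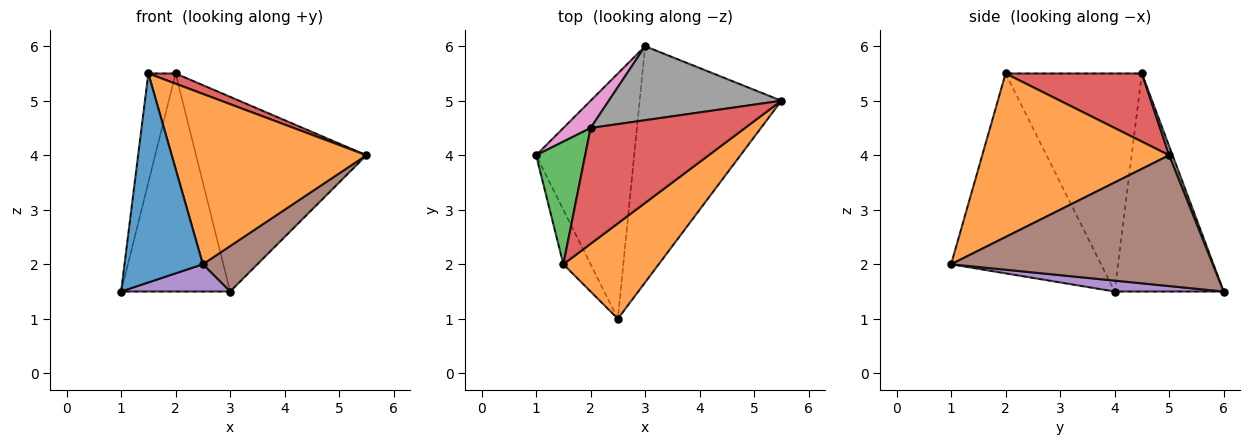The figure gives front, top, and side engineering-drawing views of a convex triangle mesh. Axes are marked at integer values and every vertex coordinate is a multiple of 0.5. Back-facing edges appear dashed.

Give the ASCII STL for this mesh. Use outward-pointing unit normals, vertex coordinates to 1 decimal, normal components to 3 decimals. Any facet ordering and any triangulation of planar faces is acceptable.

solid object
 facet normal -0.880 -0.460 -0.120
  outer loop
   vertex 1.5 2.0 5.5
   vertex 1.0 4.0 1.5
   vertex 2.5 1.0 2.0
  endloop
 endfacet
 facet normal 0.642 -0.669 0.375
  outer loop
   vertex 1.5 2.0 5.5
   vertex 2.5 1.0 2.0
   vertex 5.5 5.0 4.0
  endloop
 endfacet
 facet normal -0.958 0.192 0.215
  outer loop
   vertex 2.0 4.5 5.5
   vertex 1.0 4.0 1.5
   vertex 1.5 2.0 5.5
  endloop
 endfacet
 facet normal 0.402 -0.080 0.912
  outer loop
   vertex 2.0 4.5 5.5
   vertex 1.5 2.0 5.5
   vertex 5.5 5.0 4.0
  endloop
 endfacet
 facet normal 0.110 -0.110 -0.988
  outer loop
   vertex 3.0 6.0 1.5
   vertex 2.5 1.0 2.0
   vertex 1.0 4.0 1.5
  endloop
 endfacet
 facet normal 0.672 -0.140 -0.728
  outer loop
   vertex 3.0 6.0 1.5
   vertex 5.5 5.0 4.0
   vertex 2.5 1.0 2.0
  endloop
 endfacet
 facet normal -0.704 0.704 0.088
  outer loop
   vertex 3.0 6.0 1.5
   vertex 1.0 4.0 1.5
   vertex 2.0 4.5 5.5
  endloop
 endfacet
 facet normal 0.019 0.935 0.355
  outer loop
   vertex 3.0 6.0 1.5
   vertex 2.0 4.5 5.5
   vertex 5.5 5.0 4.0
  endloop
 endfacet
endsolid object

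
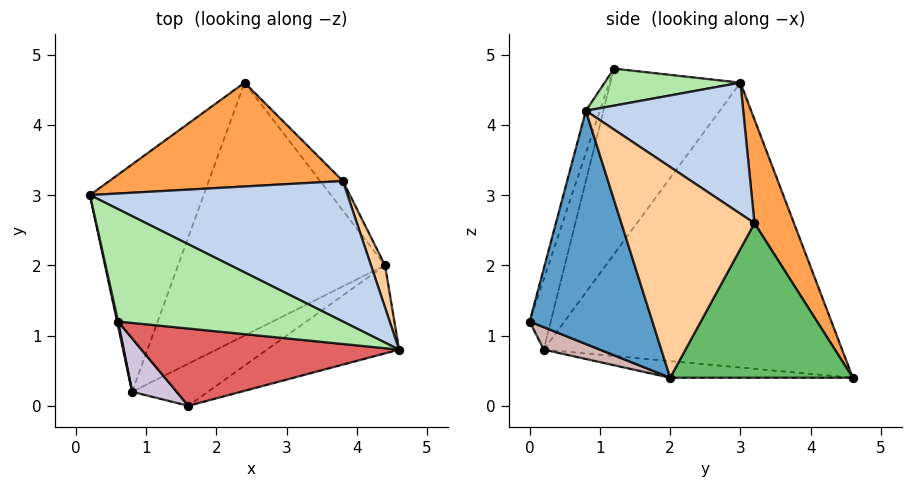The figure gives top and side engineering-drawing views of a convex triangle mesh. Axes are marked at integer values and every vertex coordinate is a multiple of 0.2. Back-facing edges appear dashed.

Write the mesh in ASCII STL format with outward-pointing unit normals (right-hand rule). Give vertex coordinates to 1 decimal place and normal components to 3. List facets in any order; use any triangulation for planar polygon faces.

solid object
 facet normal 0.502 -0.817 -0.284
  outer loop
   vertex 4.4 2.0 0.4
   vertex 4.6 0.8 4.2
   vertex 1.6 0.0 1.2
  endloop
 endfacet
 facet normal 0.364 0.598 0.715
  outer loop
   vertex 3.8 3.2 2.6
   vertex 0.2 3.0 4.6
   vertex 4.6 0.8 4.2
  endloop
 endfacet
 facet normal 0.193 0.879 0.436
  outer loop
   vertex 3.8 3.2 2.6
   vertex 2.4 4.6 0.4
   vertex 0.2 3.0 4.6
  endloop
 endfacet
 facet normal 0.934 0.353 0.062
  outer loop
   vertex 3.8 3.2 2.6
   vertex 4.6 0.8 4.2
   vertex 4.4 2.0 0.4
  endloop
 endfacet
 facet normal 0.787 0.606 -0.116
  outer loop
   vertex 3.8 3.2 2.6
   vertex 4.4 2.0 0.4
   vertex 2.4 4.6 0.4
  endloop
 endfacet
 facet normal 0.161 0.144 0.976
  outer loop
   vertex 0.6 1.2 4.8
   vertex 4.6 0.8 4.2
   vertex 0.2 3.0 4.6
  endloop
 endfacet
 facet normal -0.050 -0.952 0.303
  outer loop
   vertex 0.6 1.2 4.8
   vertex 1.6 0.0 1.2
   vertex 4.6 0.8 4.2
  endloop
 endfacet
 facet normal -0.889 0.291 -0.355
  outer loop
   vertex 0.8 0.2 0.8
   vertex 0.2 3.0 4.6
   vertex 2.4 4.6 0.4
  endloop
 endfacet
 facet normal -0.976 -0.216 0.005
  outer loop
   vertex 0.8 0.2 0.8
   vertex 0.6 1.2 4.8
   vertex 0.2 3.0 4.6
  endloop
 endfacet
 facet normal -0.336 -0.918 0.213
  outer loop
   vertex 0.8 0.2 0.8
   vertex 1.6 0.0 1.2
   vertex 0.6 1.2 4.8
  endloop
 endfacet
 facet normal -0.080 -0.061 -0.995
  outer loop
   vertex 0.8 0.2 0.8
   vertex 2.4 4.6 0.4
   vertex 4.4 2.0 0.4
  endloop
 endfacet
 facet normal 0.224 -0.616 -0.756
  outer loop
   vertex 0.8 0.2 0.8
   vertex 4.4 2.0 0.4
   vertex 1.6 0.0 1.2
  endloop
 endfacet
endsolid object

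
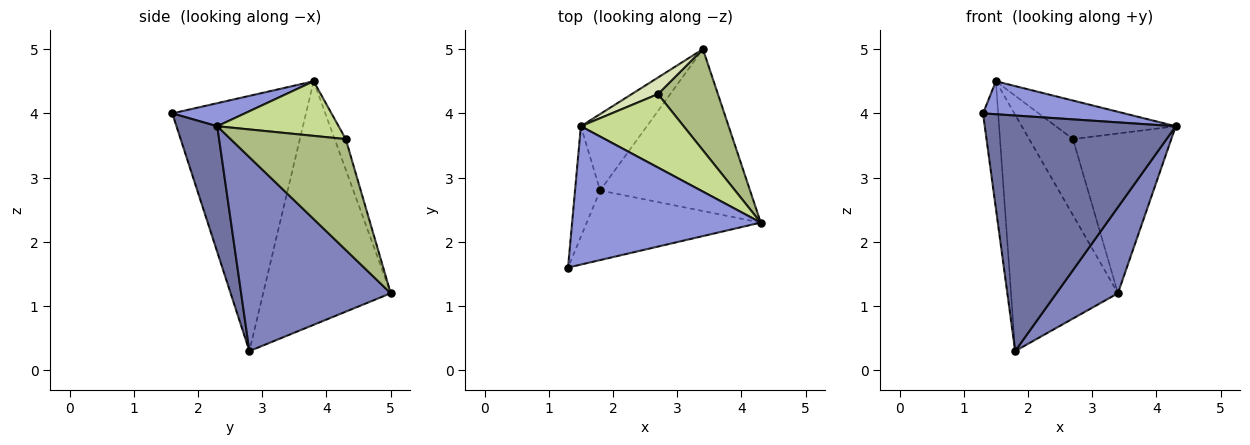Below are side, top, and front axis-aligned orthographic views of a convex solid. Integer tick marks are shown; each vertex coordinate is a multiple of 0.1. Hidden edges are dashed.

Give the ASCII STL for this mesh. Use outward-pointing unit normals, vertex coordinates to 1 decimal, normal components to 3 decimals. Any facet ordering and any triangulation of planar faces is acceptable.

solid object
 facet normal 0.201 -0.940 -0.278
  outer loop
   vertex 1.8 2.8 0.3
   vertex 4.3 2.3 3.8
   vertex 1.3 1.6 4.0
  endloop
 endfacet
 facet normal 0.752 -0.309 -0.582
  outer loop
   vertex 1.8 2.8 0.3
   vertex 3.4 5.0 1.2
   vertex 4.3 2.3 3.8
  endloop
 endfacet
 facet normal 0.118 -0.230 0.966
  outer loop
   vertex 1.5 3.8 4.5
   vertex 1.3 1.6 4.0
   vertex 4.3 2.3 3.8
  endloop
 endfacet
 facet normal -0.989 0.112 -0.097
  outer loop
   vertex 1.5 3.8 4.5
   vertex 1.8 2.8 0.3
   vertex 1.3 1.6 4.0
  endloop
 endfacet
 facet normal -0.750 0.629 -0.203
  outer loop
   vertex 1.5 3.8 4.5
   vertex 3.4 5.0 1.2
   vertex 1.8 2.8 0.3
  endloop
 endfacet
 facet normal 0.703 0.601 0.380
  outer loop
   vertex 2.7 4.3 3.6
   vertex 4.3 2.3 3.8
   vertex 3.4 5.0 1.2
  endloop
 endfacet
 facet normal 0.426 0.421 0.801
  outer loop
   vertex 2.7 4.3 3.6
   vertex 1.5 3.8 4.5
   vertex 4.3 2.3 3.8
  endloop
 endfacet
 facet normal -0.240 0.948 0.207
  outer loop
   vertex 2.7 4.3 3.6
   vertex 3.4 5.0 1.2
   vertex 1.5 3.8 4.5
  endloop
 endfacet
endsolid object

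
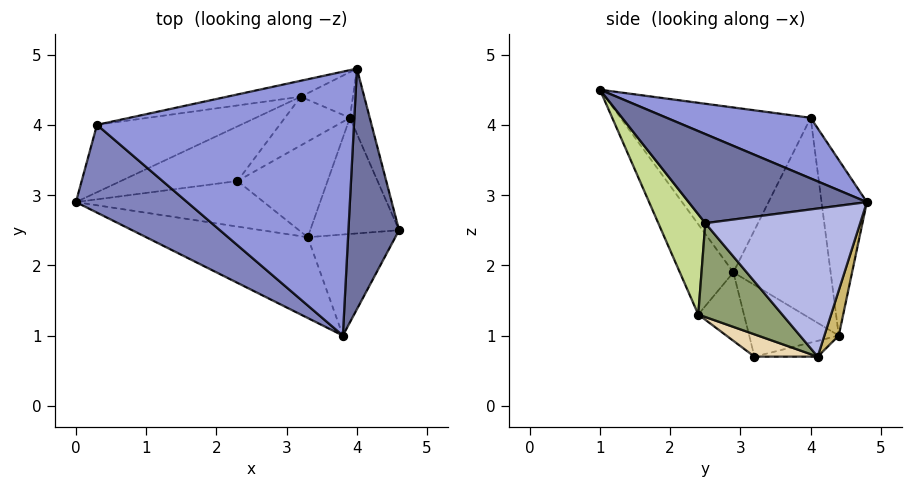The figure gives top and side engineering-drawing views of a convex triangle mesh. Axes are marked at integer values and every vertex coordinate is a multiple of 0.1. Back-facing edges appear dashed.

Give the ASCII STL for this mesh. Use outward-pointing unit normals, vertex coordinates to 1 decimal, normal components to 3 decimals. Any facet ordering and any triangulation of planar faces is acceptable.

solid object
 facet normal 0.858 0.160 0.488
  outer loop
   vertex 3.8 1.0 4.5
   vertex 4.6 2.5 2.6
   vertex 4.0 4.8 2.9
  endloop
 endfacet
 facet normal -0.618 -0.666 0.417
  outer loop
   vertex 0.3 4.0 4.1
   vertex 0.0 2.9 1.9
   vertex 3.8 1.0 4.5
  endloop
 endfacet
 facet normal 0.213 0.370 0.904
  outer loop
   vertex 0.3 4.0 4.1
   vertex 3.8 1.0 4.5
   vertex 4.0 4.8 2.9
  endloop
 endfacet
 facet normal 0.955 0.266 -0.128
  outer loop
   vertex 3.9 4.1 0.7
   vertex 4.0 4.8 2.9
   vertex 4.6 2.5 2.6
  endloop
 endfacet
 facet normal 0.650 -0.446 -0.615
  outer loop
   vertex 3.3 2.4 1.3
   vertex 3.9 4.1 0.7
   vertex 4.6 2.5 2.6
  endloop
 endfacet
 facet normal -0.204 -0.908 -0.365
  outer loop
   vertex 3.3 2.4 1.3
   vertex 3.8 1.0 4.5
   vertex 0.0 2.9 1.9
  endloop
 endfacet
 facet normal 0.474 -0.777 -0.414
  outer loop
   vertex 3.3 2.4 1.3
   vertex 4.6 2.5 2.6
   vertex 3.8 1.0 4.5
  endloop
 endfacet
 facet normal -0.476 0.811 -0.341
  outer loop
   vertex 3.2 4.4 1.0
   vertex 0.0 2.9 1.9
   vertex 0.3 4.0 4.1
  endloop
 endfacet
 facet normal -0.242 0.965 -0.101
  outer loop
   vertex 3.2 4.4 1.0
   vertex 0.3 4.0 4.1
   vertex 4.0 4.8 2.9
  endloop
 endfacet
 facet normal 0.263 0.916 -0.303
  outer loop
   vertex 3.2 4.4 1.0
   vertex 4.0 4.8 2.9
   vertex 3.9 4.1 0.7
  endloop
 endfacet
 facet normal -0.227 -0.750 -0.622
  outer loop
   vertex 2.3 3.2 0.7
   vertex 3.3 2.4 1.3
   vertex 0.0 2.9 1.9
  endloop
 endfacet
 facet normal 0.221 -0.393 -0.893
  outer loop
   vertex 2.3 3.2 0.7
   vertex 3.9 4.1 0.7
   vertex 3.3 2.4 1.3
  endloop
 endfacet
 facet normal -0.448 0.518 -0.729
  outer loop
   vertex 2.3 3.2 0.7
   vertex 0.0 2.9 1.9
   vertex 3.2 4.4 1.0
  endloop
 endfacet
 facet normal -0.218 0.387 -0.896
  outer loop
   vertex 2.3 3.2 0.7
   vertex 3.2 4.4 1.0
   vertex 3.9 4.1 0.7
  endloop
 endfacet
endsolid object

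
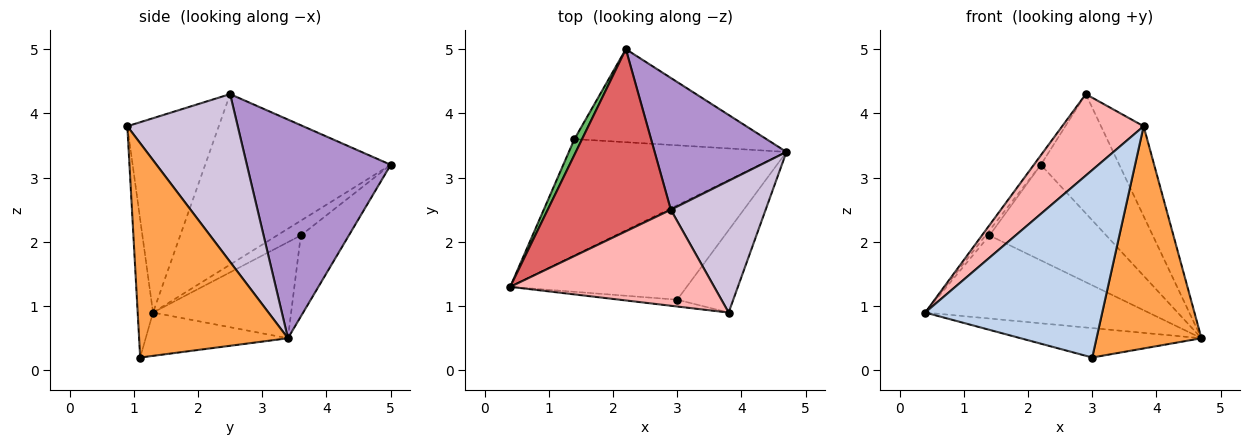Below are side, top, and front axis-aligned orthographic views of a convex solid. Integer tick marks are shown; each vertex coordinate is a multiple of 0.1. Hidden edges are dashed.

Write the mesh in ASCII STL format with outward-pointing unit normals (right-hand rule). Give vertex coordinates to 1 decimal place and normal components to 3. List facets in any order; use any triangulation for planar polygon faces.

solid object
 facet normal -0.228 0.290 -0.930
  outer loop
   vertex 3.0 1.1 0.2
   vertex 0.4 1.3 0.9
   vertex 4.7 3.4 0.5
  endloop
 endfacet
 facet normal -0.086 -0.996 -0.036
  outer loop
   vertex 3.0 1.1 0.2
   vertex 3.8 0.9 3.8
   vertex 0.4 1.3 0.9
  endloop
 endfacet
 facet normal 0.799 -0.564 -0.209
  outer loop
   vertex 3.0 1.1 0.2
   vertex 4.7 3.4 0.5
   vertex 3.8 0.9 3.8
  endloop
 endfacet
 facet normal -0.338 0.547 -0.766
  outer loop
   vertex 1.4 3.6 2.1
   vertex 4.7 3.4 0.5
   vertex 0.4 1.3 0.9
  endloop
 endfacet
 facet normal -0.879 0.145 0.455
  outer loop
   vertex 1.4 3.6 2.1
   vertex 0.4 1.3 0.9
   vertex 2.2 5.0 3.2
  endloop
 endfacet
 facet normal -0.283 0.687 -0.669
  outer loop
   vertex 1.4 3.6 2.1
   vertex 2.2 5.0 3.2
   vertex 4.7 3.4 0.5
  endloop
 endfacet
 facet normal -0.810 0.031 0.585
  outer loop
   vertex 2.9 2.5 4.3
   vertex 2.2 5.0 3.2
   vertex 0.4 1.3 0.9
  endloop
 endfacet
 facet normal -0.588 -0.523 0.617
  outer loop
   vertex 2.9 2.5 4.3
   vertex 0.4 1.3 0.9
   vertex 3.8 0.9 3.8
  endloop
 endfacet
 facet normal 0.776 0.423 0.468
  outer loop
   vertex 2.9 2.5 4.3
   vertex 4.7 3.4 0.5
   vertex 2.2 5.0 3.2
  endloop
 endfacet
 facet normal 0.825 0.318 0.466
  outer loop
   vertex 2.9 2.5 4.3
   vertex 3.8 0.9 3.8
   vertex 4.7 3.4 0.5
  endloop
 endfacet
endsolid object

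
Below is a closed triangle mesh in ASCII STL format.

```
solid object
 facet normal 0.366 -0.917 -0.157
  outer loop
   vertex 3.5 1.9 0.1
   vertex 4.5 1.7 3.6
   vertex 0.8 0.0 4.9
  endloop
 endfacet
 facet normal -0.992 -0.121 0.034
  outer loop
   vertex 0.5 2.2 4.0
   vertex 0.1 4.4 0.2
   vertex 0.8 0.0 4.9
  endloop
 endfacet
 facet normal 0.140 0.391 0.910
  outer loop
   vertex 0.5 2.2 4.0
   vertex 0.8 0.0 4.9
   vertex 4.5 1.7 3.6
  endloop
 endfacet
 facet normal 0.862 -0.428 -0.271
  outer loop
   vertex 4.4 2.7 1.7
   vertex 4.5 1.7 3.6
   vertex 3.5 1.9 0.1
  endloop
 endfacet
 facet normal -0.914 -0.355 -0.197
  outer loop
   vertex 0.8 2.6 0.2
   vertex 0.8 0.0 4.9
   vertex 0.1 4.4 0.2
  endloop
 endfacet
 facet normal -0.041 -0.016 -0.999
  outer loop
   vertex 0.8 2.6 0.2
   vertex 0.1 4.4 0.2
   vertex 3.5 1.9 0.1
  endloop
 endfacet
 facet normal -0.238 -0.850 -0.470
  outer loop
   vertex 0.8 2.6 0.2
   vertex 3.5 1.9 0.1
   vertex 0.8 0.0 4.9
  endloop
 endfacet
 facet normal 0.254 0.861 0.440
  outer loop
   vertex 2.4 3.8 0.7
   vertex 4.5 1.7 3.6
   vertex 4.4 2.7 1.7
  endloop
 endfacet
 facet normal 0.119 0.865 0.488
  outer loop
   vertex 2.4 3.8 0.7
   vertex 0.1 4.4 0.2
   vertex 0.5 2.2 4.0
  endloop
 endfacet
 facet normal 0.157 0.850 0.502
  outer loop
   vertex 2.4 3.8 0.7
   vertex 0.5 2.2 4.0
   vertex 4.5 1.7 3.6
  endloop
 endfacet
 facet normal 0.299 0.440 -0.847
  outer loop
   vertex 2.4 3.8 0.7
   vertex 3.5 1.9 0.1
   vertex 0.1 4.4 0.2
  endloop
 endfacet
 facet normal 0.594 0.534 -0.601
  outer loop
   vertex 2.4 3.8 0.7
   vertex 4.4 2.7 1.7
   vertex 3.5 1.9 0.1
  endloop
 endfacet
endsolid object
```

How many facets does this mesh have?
12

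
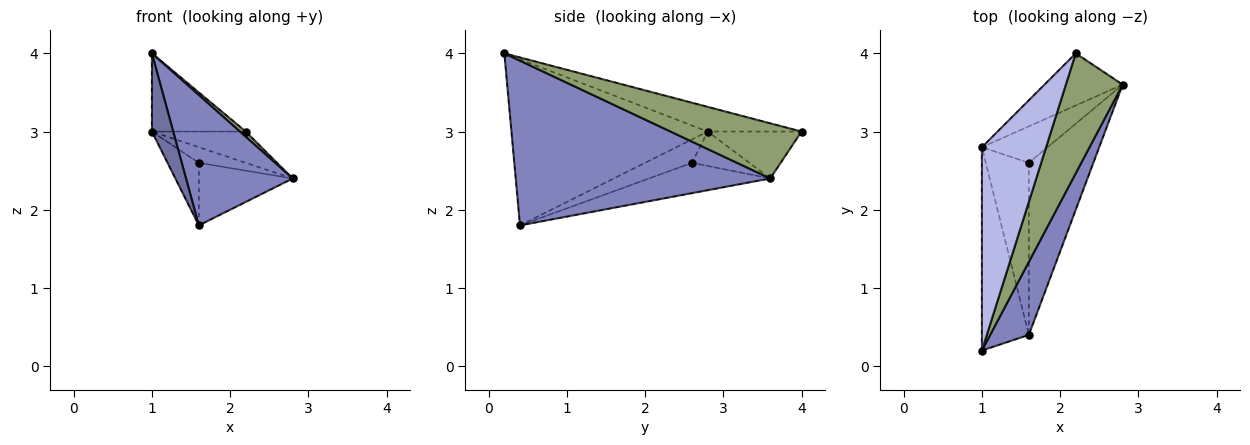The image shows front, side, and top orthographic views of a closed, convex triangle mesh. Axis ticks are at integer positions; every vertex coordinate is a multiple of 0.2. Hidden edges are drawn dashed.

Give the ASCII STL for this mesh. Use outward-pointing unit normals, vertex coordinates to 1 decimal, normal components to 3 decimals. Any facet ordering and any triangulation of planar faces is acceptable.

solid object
 facet normal -0.957 -0.104 -0.270
  outer loop
   vertex 1.0 0.2 4.0
   vertex 1.0 2.8 3.0
   vertex 1.6 0.4 1.8
  endloop
 endfacet
 facet normal 0.901 -0.378 0.212
  outer loop
   vertex 1.0 0.2 4.0
   vertex 1.6 0.4 1.8
   vertex 2.8 3.6 2.4
  endloop
 endfacet
 facet normal -0.457 0.457 -0.762
  outer loop
   vertex 2.2 4.0 3.0
   vertex 2.8 3.6 2.4
   vertex 1.0 2.8 3.0
  endloop
 endfacet
 facet normal -0.338 0.338 0.878
  outer loop
   vertex 2.2 4.0 3.0
   vertex 1.0 2.8 3.0
   vertex 1.0 0.2 4.0
  endloop
 endfacet
 facet normal 0.696 -0.031 0.717
  outer loop
   vertex 2.2 4.0 3.0
   vertex 1.0 0.2 4.0
   vertex 2.8 3.6 2.4
  endloop
 endfacet
 facet normal -0.434 0.355 -0.828
  outer loop
   vertex 1.6 2.6 2.6
   vertex 1.0 2.8 3.0
   vertex 2.8 3.6 2.4
  endloop
 endfacet
 facet normal -0.456 0.304 -0.836
  outer loop
   vertex 1.6 2.6 2.6
   vertex 1.6 0.4 1.8
   vertex 1.0 2.8 3.0
  endloop
 endfacet
 facet normal -0.404 0.313 -0.860
  outer loop
   vertex 1.6 2.6 2.6
   vertex 2.8 3.6 2.4
   vertex 1.6 0.4 1.8
  endloop
 endfacet
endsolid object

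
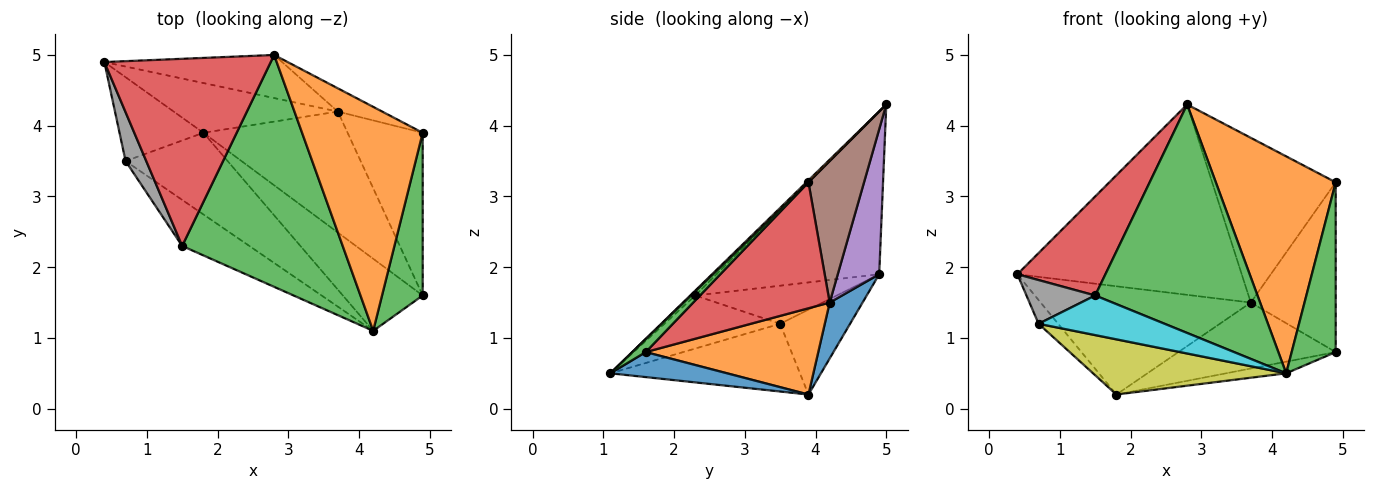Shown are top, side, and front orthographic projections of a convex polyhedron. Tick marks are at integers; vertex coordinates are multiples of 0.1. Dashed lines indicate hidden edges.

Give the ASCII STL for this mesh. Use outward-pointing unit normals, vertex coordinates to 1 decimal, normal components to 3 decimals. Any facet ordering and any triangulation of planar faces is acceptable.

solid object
 facet normal 0.141 0.900 -0.413
  outer loop
   vertex 3.7 4.2 1.5
   vertex 1.8 3.9 0.2
   vertex 0.4 4.9 1.9
  endloop
 endfacet
 facet normal 0.012 -0.696 0.718
  outer loop
   vertex 2.8 5.0 4.3
   vertex 4.2 1.1 0.5
   vertex 4.9 3.9 3.2
  endloop
 endfacet
 facet normal -0.022 -0.702 0.712
  outer loop
   vertex 2.8 5.0 4.3
   vertex 1.5 2.3 1.6
   vertex 4.2 1.1 0.5
  endloop
 endfacet
 facet normal -0.654 -0.354 0.669
  outer loop
   vertex 2.8 5.0 4.3
   vertex 0.4 4.9 1.9
   vertex 1.5 2.3 1.6
  endloop
 endfacet
 facet normal 0.177 0.960 -0.217
  outer loop
   vertex 2.8 5.0 4.3
   vertex 3.7 4.2 1.5
   vertex 0.4 4.9 1.9
  endloop
 endfacet
 facet normal 0.407 0.904 -0.128
  outer loop
   vertex 2.8 5.0 4.3
   vertex 4.9 3.9 3.2
   vertex 3.7 4.2 1.5
  endloop
 endfacet
 facet normal -0.698 0.195 -0.689
  outer loop
   vertex 0.7 3.5 1.2
   vertex 0.4 4.9 1.9
   vertex 1.8 3.9 0.2
  endloop
 endfacet
 facet normal -0.808 -0.393 0.439
  outer loop
   vertex 0.7 3.5 1.2
   vertex 1.5 2.3 1.6
   vertex 0.4 4.9 1.9
  endloop
 endfacet
 facet normal -0.482 -0.491 -0.726
  outer loop
   vertex 0.7 3.5 1.2
   vertex 1.8 3.9 0.2
   vertex 4.2 1.1 0.5
  endloop
 endfacet
 facet normal -0.514 -0.559 -0.651
  outer loop
   vertex 0.7 3.5 1.2
   vertex 4.2 1.1 0.5
   vertex 1.5 2.3 1.6
  endloop
 endfacet
 facet normal 0.295 0.152 -0.943
  outer loop
   vertex 4.9 1.6 0.8
   vertex 4.2 1.1 0.5
   vertex 1.8 3.9 0.2
  endloop
 endfacet
 facet normal 0.465 0.424 -0.777
  outer loop
   vertex 4.9 1.6 0.8
   vertex 1.8 3.9 0.2
   vertex 3.7 4.2 1.5
  endloop
 endfacet
 facet normal 0.214 -0.705 0.676
  outer loop
   vertex 4.9 1.6 0.8
   vertex 4.9 3.9 3.2
   vertex 4.2 1.1 0.5
  endloop
 endfacet
 facet normal 0.758 0.471 -0.452
  outer loop
   vertex 4.9 1.6 0.8
   vertex 3.7 4.2 1.5
   vertex 4.9 3.9 3.2
  endloop
 endfacet
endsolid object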